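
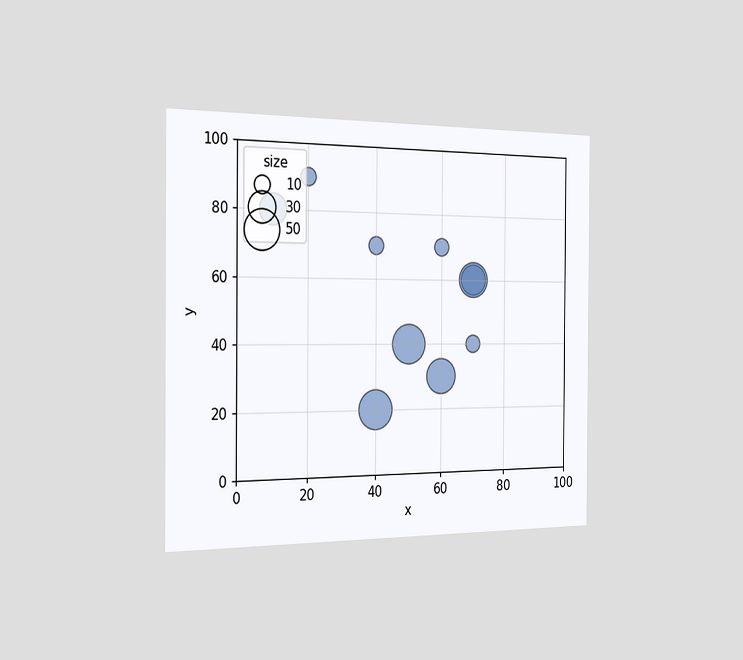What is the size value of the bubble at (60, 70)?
The chart is viewed slightly from the left. Matching the bubble at (60, 70) against the size legend gives 10.

10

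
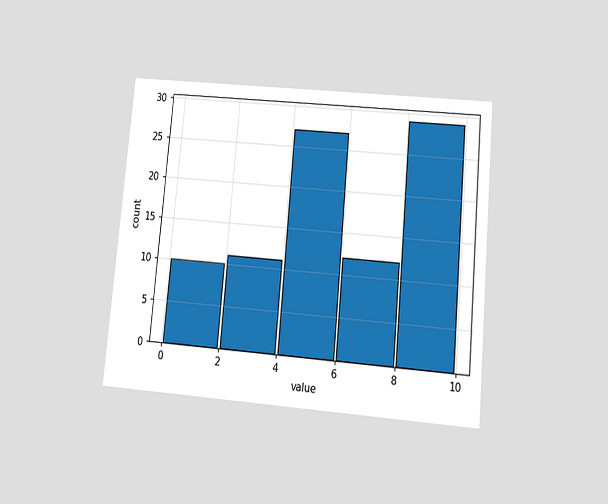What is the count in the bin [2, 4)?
11

The chart is tilted about 5° clockwise and viewed slightly from below. The [2, 4) bin has height 11.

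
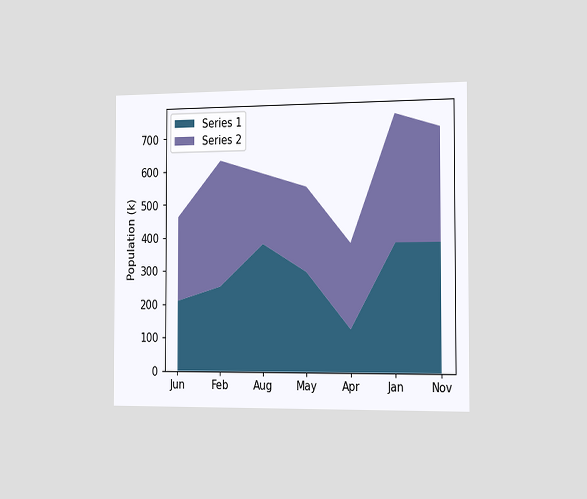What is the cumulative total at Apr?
378k

The chart is viewed slightly from the right. The stacked total at Apr reaches 378k.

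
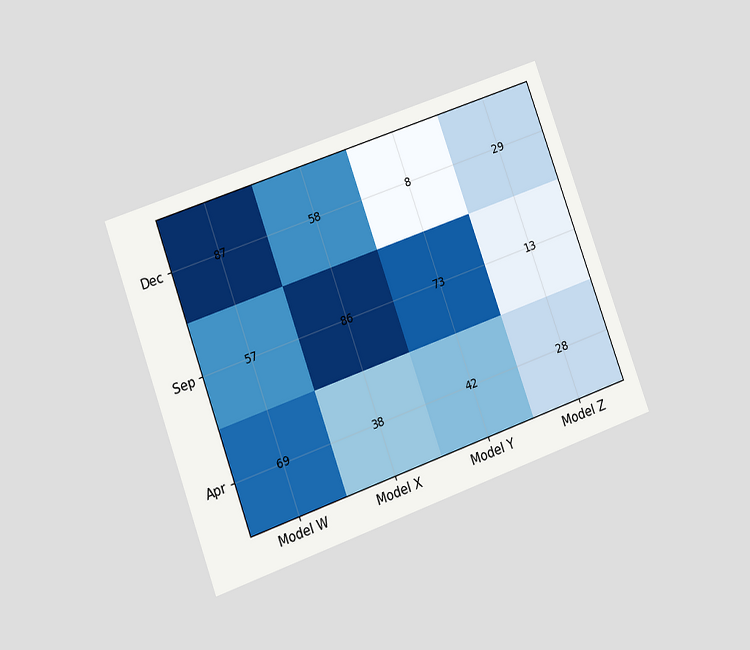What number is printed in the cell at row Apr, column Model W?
The chart is tilted about 20° counter-clockwise and viewed at a slight angle. The (Apr, Model W) cell reads 69.

69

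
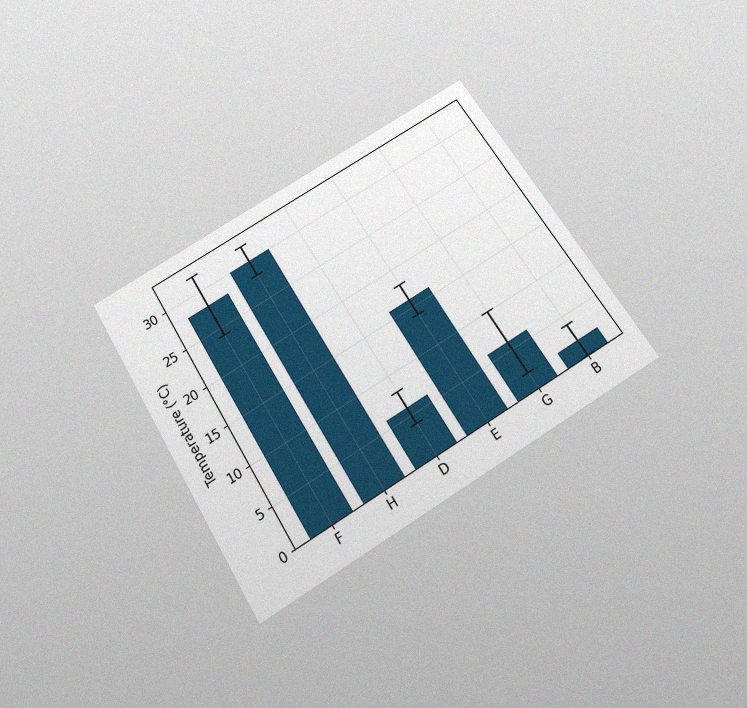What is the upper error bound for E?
18°C

The chart is tilted about 32° counter-clockwise and viewed slightly from below, with some photo noise. The E bar's upper whisker reaches 18°C.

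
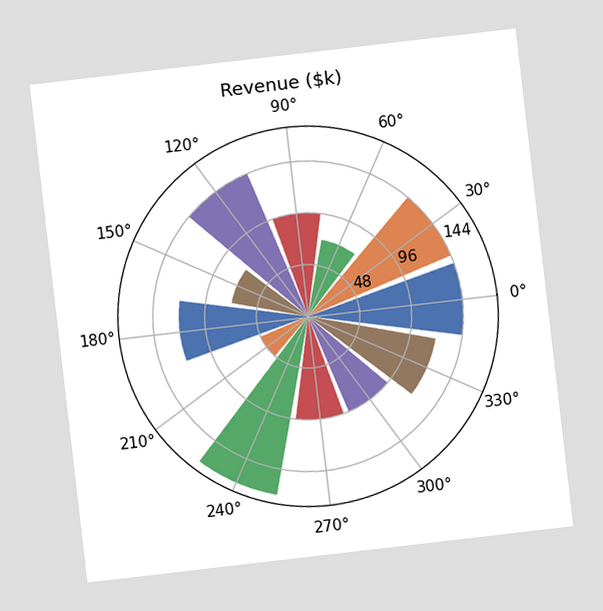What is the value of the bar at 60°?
$72k

The chart is tilted about 7° counter-clockwise. The bar at 60° reaches $72k on the radial axis.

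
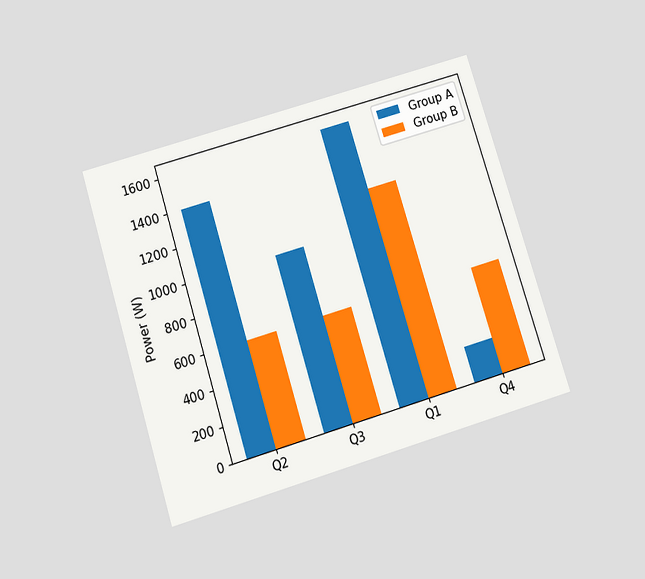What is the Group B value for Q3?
600W

The chart is tilted about 17° counter-clockwise and viewed slightly from below. The Group B bar at Q3 reaches 600W on the y-axis.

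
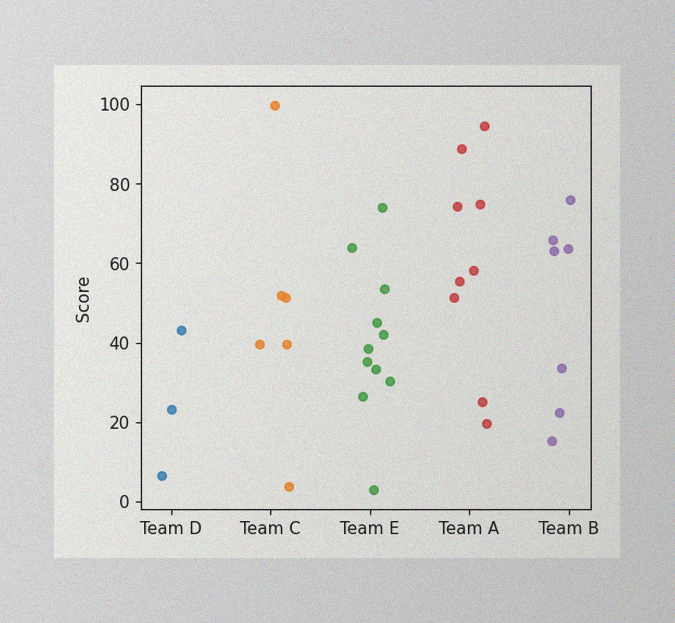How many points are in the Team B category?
7

The image has some photo noise and uneven lighting. Counting the markers in the Team B column gives 7.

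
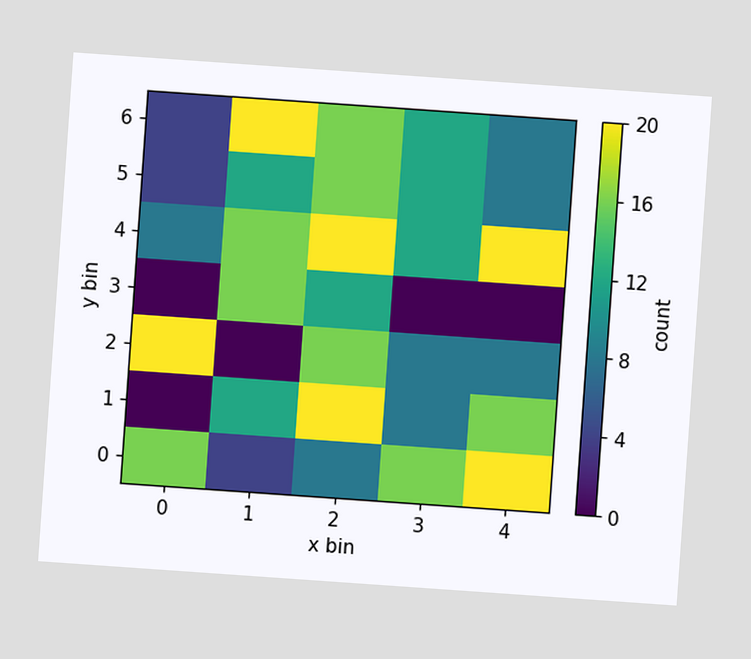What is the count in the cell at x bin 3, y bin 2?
8

The chart is tilted about 4° clockwise. Matching the cell (3, 2) against the colorbar gives 8.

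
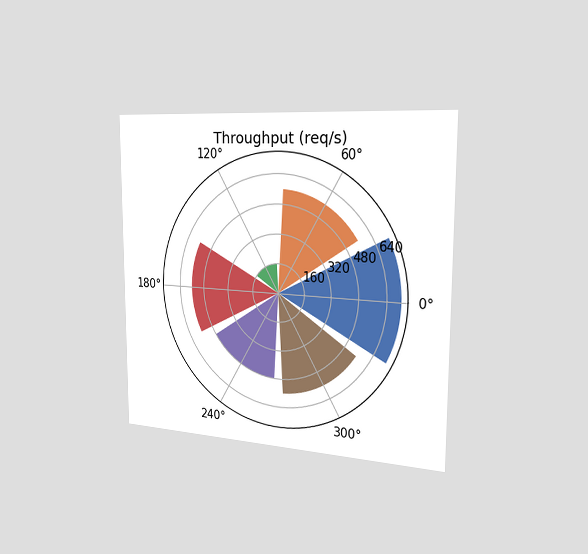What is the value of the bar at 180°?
560req/s

The chart is viewed slightly from the right. The bar at 180° reaches 560req/s on the radial axis.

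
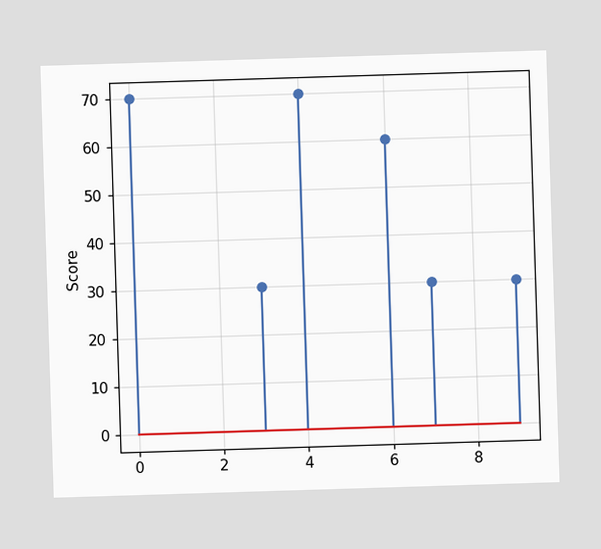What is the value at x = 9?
30

The stem at x=9 reaches 30.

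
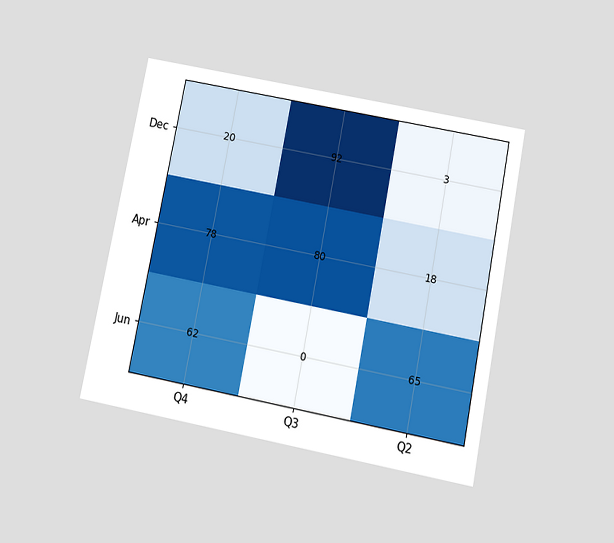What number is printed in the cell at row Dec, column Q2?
The chart is tilted about 11° clockwise and viewed slightly from below. The (Dec, Q2) cell reads 3.

3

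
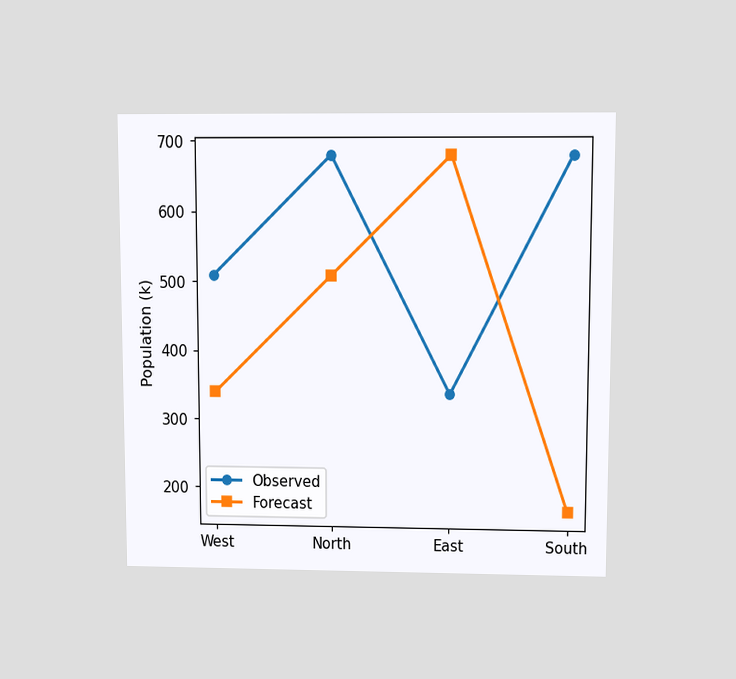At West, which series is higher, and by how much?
The chart is viewed slightly from above. At West, Observed sits above the other line by 170k.

Observed, by 170k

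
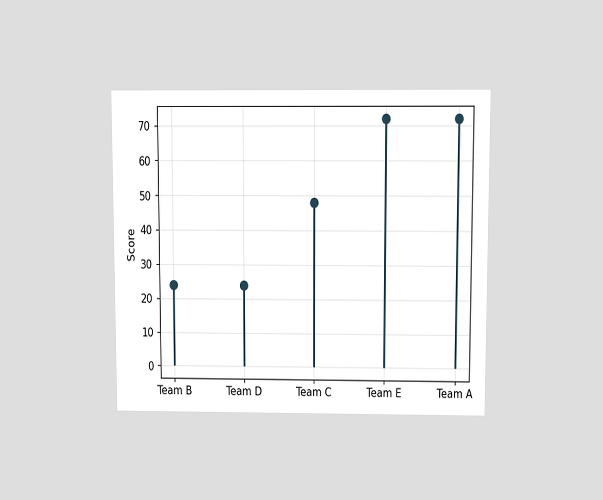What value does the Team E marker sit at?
72

The chart is viewed slightly from above. The Team E marker sits at 72.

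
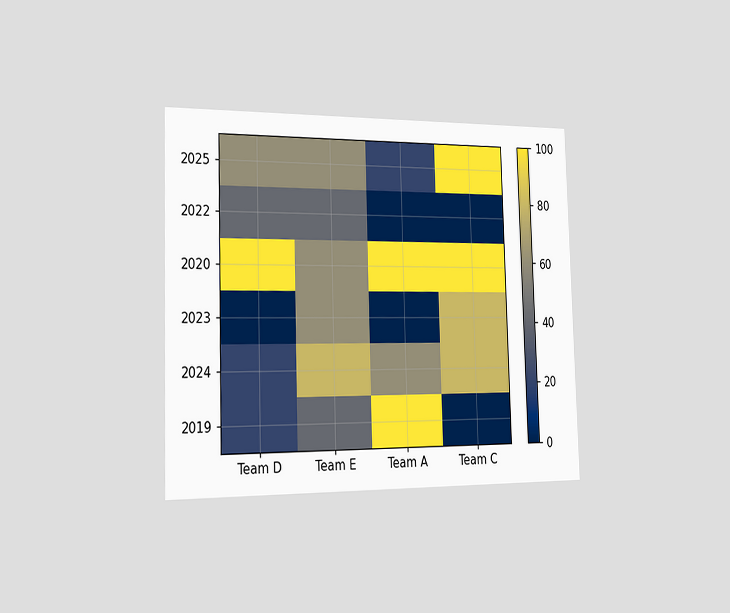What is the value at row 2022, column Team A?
The chart is viewed slightly from the left. Matching cell (2022, Team A) against the colorbar gives 0.

0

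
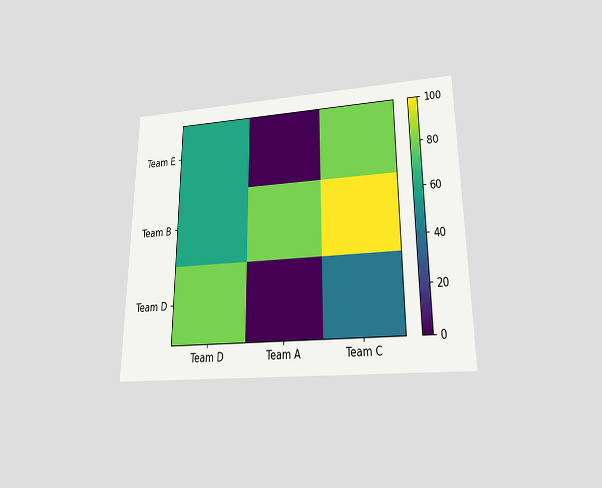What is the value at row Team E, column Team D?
60

The chart is viewed slightly from below. Matching cell (Team E, Team D) against the colorbar gives 60.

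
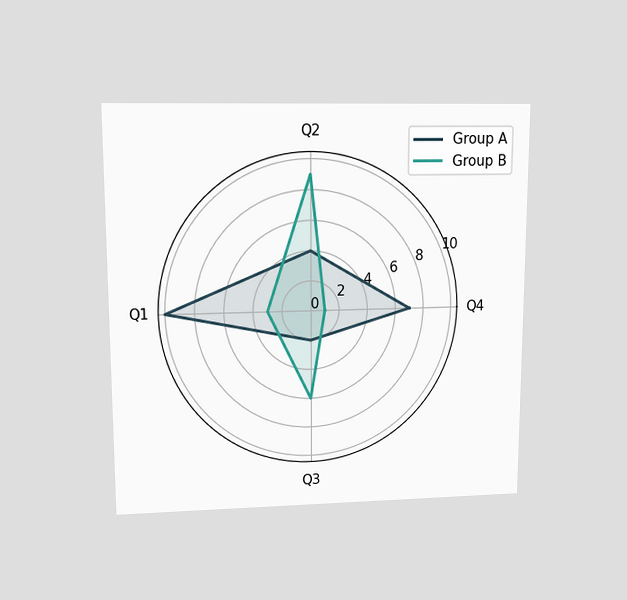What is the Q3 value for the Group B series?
6

The chart is viewed at a slight angle. On the Q3 axis, Group B reaches 6.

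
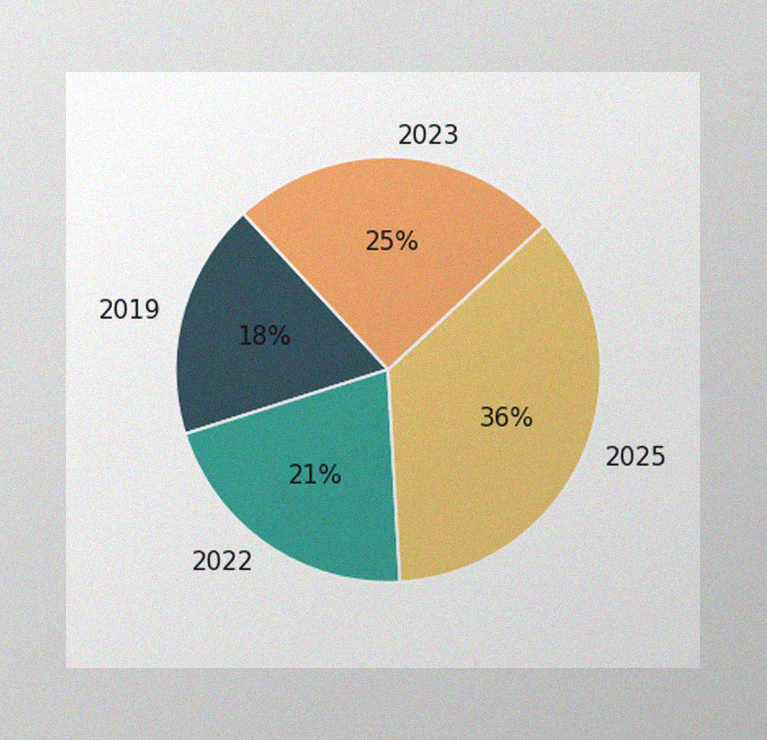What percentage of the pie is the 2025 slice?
36%

The image has some photo noise and uneven lighting. The 2025 slice takes up 36% of the pie.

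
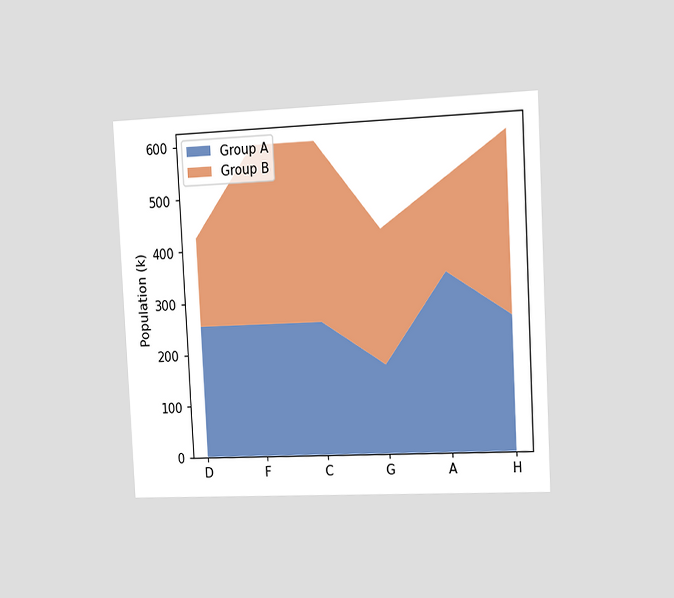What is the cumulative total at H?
595k

The chart is tilted about 3° counter-clockwise and viewed slightly from the right. The stacked total at H reaches 595k.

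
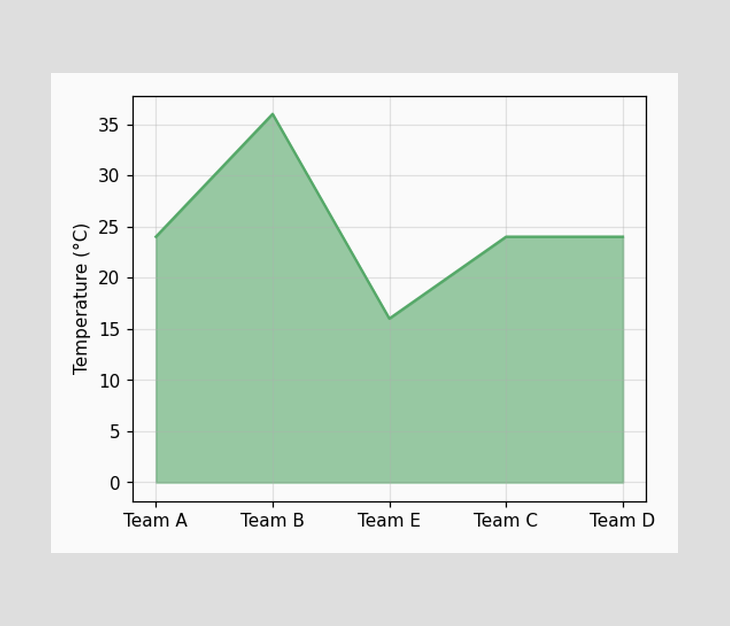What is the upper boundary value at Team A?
24°C

At Team A the upper boundary is at 24°C.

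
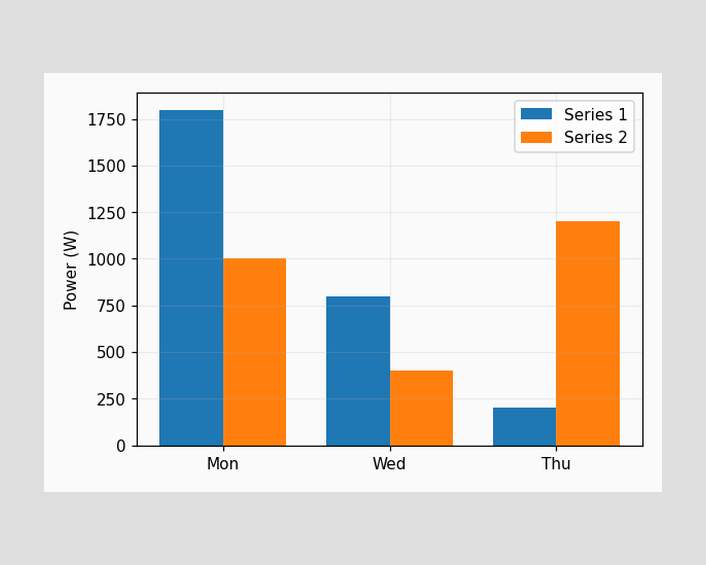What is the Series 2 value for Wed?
The Series 2 bar at Wed reaches 400W on the y-axis.

400W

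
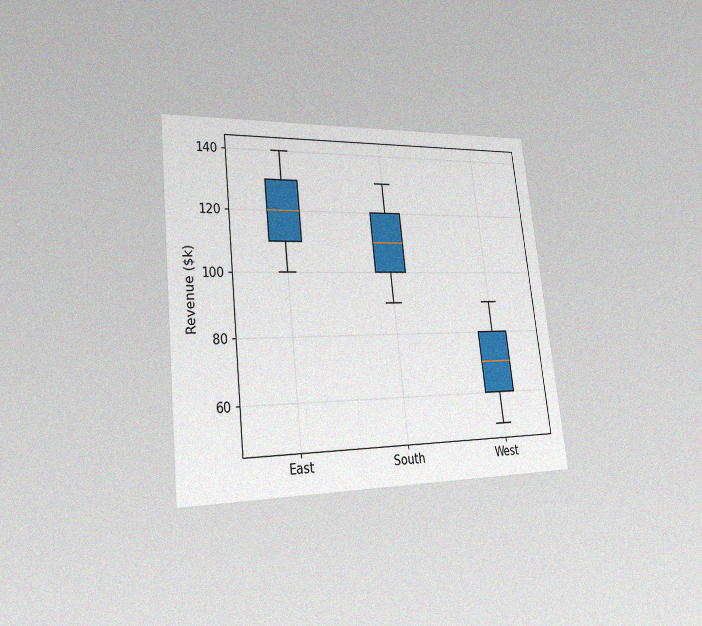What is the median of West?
$70k

The chart is tilted about 6° counter-clockwise and viewed slightly from the left, with some photo noise. The median line in the West box sits at $70k.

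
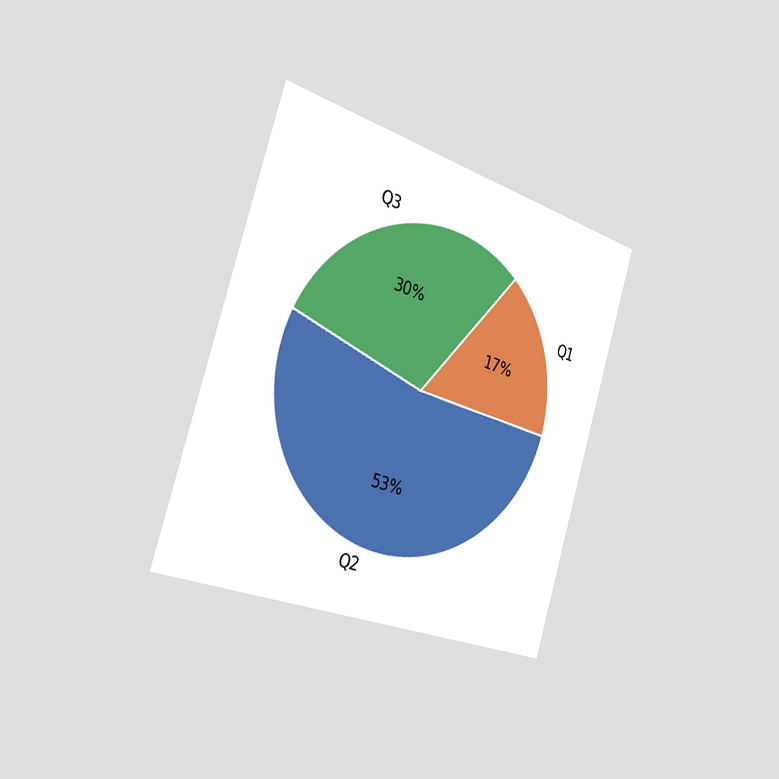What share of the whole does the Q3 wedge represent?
The chart is tilted about 17° clockwise and viewed slightly from the left. The Q3 slice takes up 30% of the pie.

30%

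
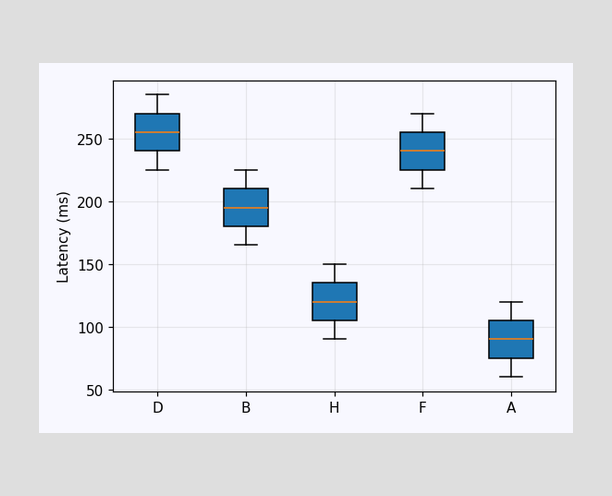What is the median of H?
120ms

The median line in the H box sits at 120ms.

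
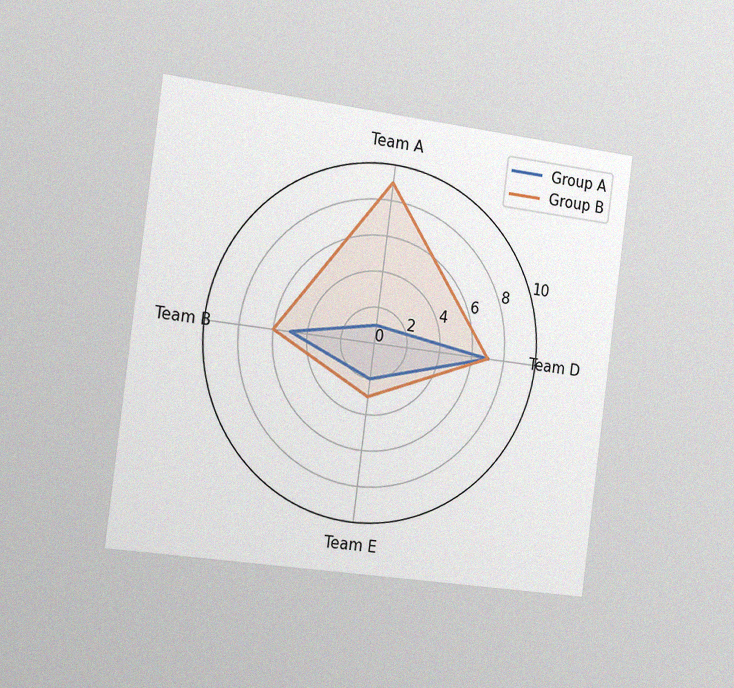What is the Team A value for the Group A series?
The chart is tilted about 7° clockwise and viewed slightly from the left, with some photo noise. On the Team A axis, Group A reaches 1.

1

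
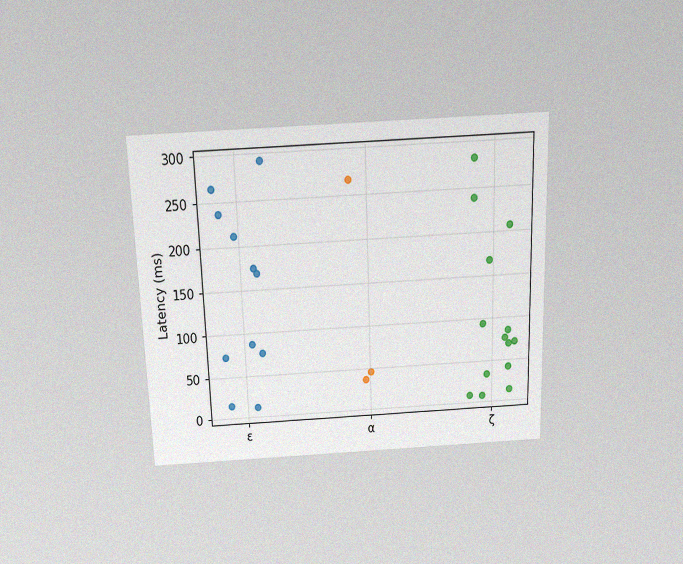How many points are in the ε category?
The chart is viewed slightly from above, with some photo noise. Counting the markers in the ε column gives 11.

11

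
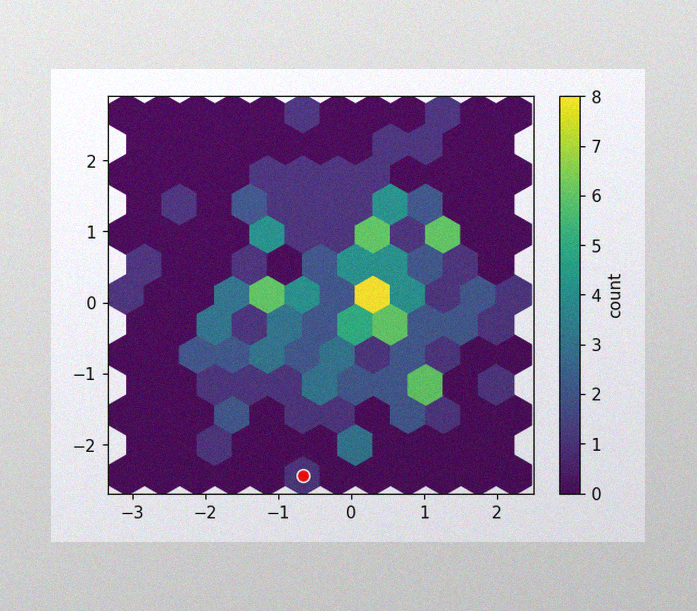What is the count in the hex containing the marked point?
1

The image has some photo noise and uneven lighting. The marked hex reads 1 on the colorbar.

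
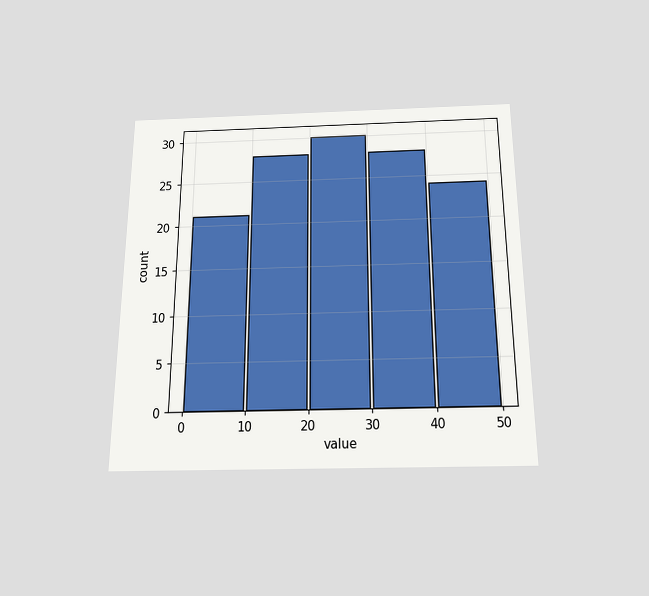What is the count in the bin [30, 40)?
The chart is viewed slightly from below. The [30, 40) bin has height 28.

28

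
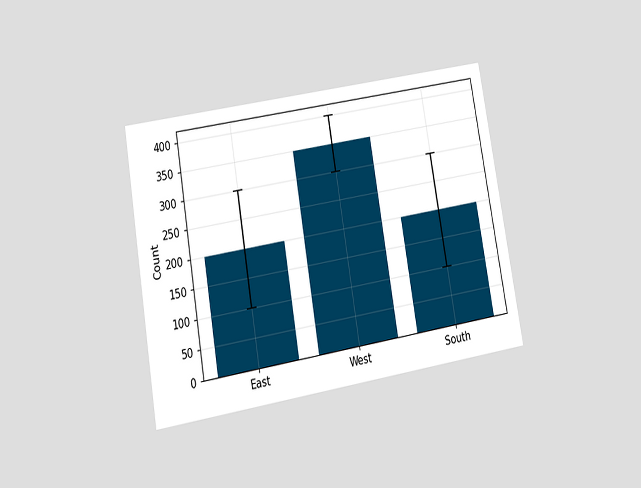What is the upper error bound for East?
The chart is tilted about 10° counter-clockwise and viewed at a slight angle. The East bar's upper whisker reaches 300.

300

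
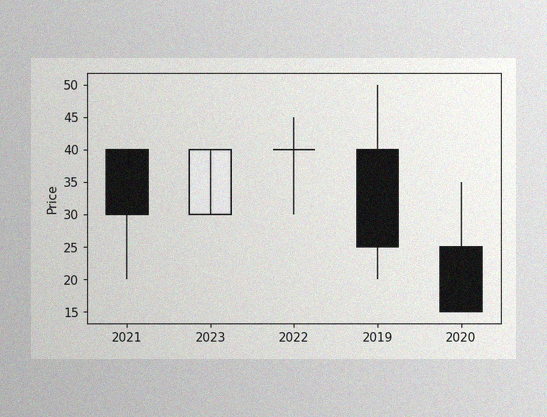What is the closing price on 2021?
30

The image has some photo noise and uneven lighting. The 2021 candle closes at 30.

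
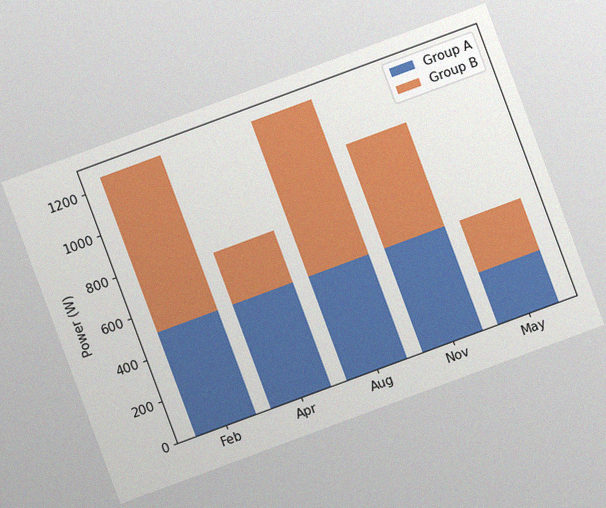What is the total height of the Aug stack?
The chart is tilted about 20° counter-clockwise, with some photo noise. The Aug stack's top reaches 1250W on the y-axis.

1250W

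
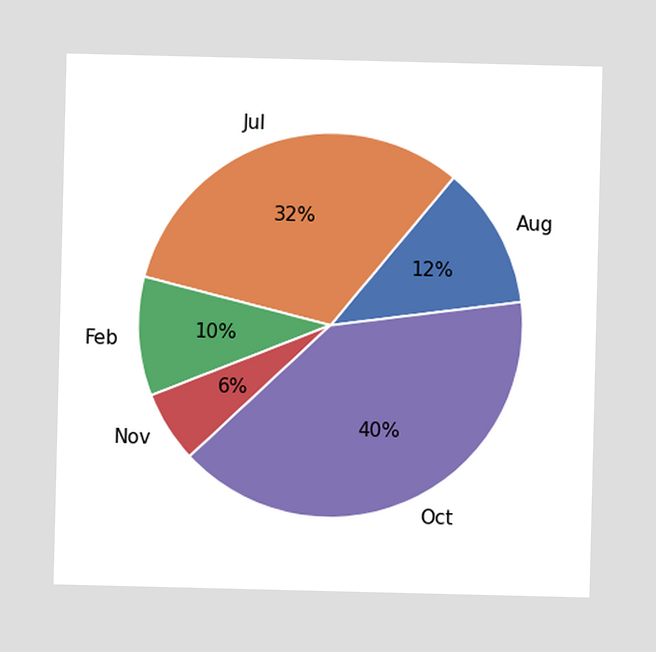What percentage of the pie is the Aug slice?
The Aug slice takes up 12% of the pie.

12%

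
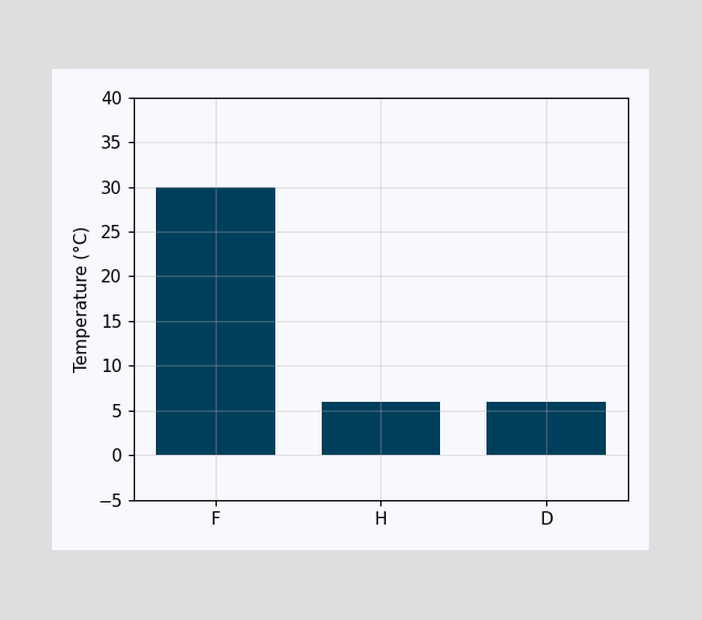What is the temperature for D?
6°C

Reading along the chart's y-axis, the D bar reaches 6°C.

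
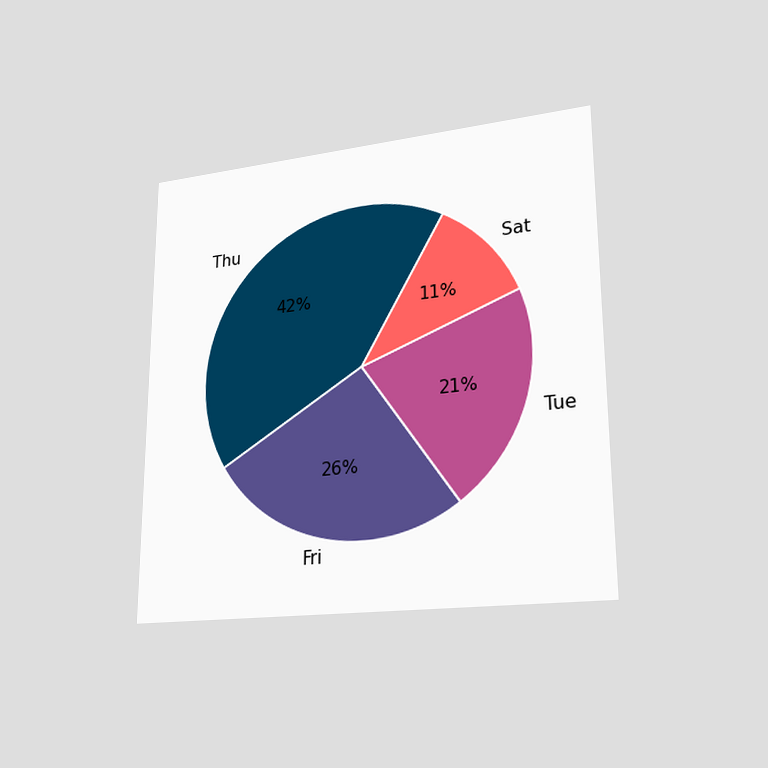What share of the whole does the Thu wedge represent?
42%

The chart is viewed slightly from the right. The Thu slice takes up 42% of the pie.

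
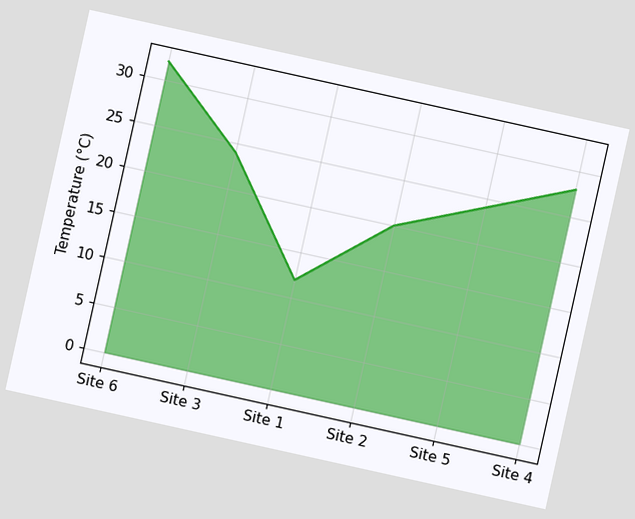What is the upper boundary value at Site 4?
The chart is tilted about 12° clockwise. At Site 4 the upper boundary is at 28°C.

28°C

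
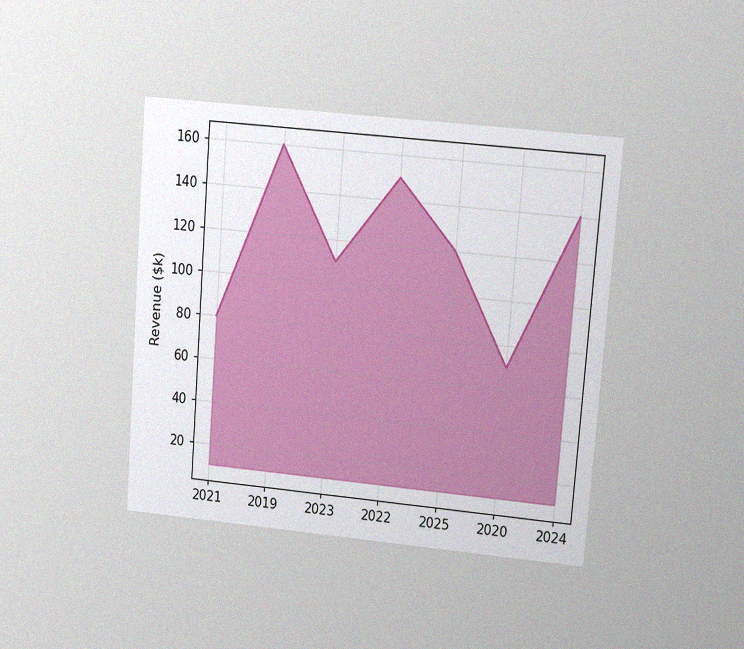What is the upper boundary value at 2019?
$160k

The chart is tilted about 4° clockwise and viewed at a slight angle, with some photo noise. At 2019 the upper boundary is at $160k.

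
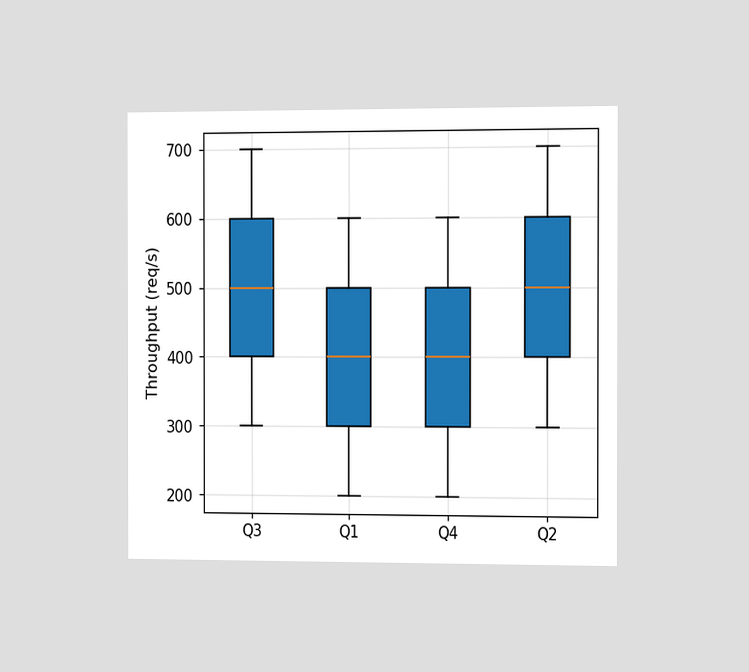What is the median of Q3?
500req/s

The chart is viewed slightly from the right. The median line in the Q3 box sits at 500req/s.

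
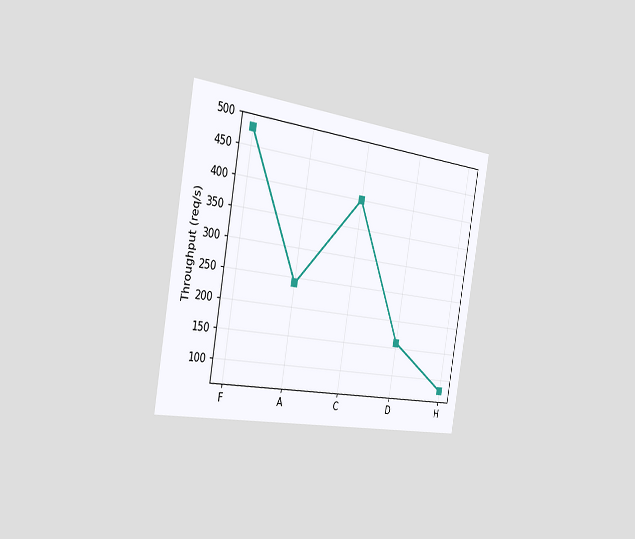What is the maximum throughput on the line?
The chart is tilted about 10° clockwise and viewed slightly from the left. The highest point is at F, and reading across to the y-axis gives 480req/s.

480req/s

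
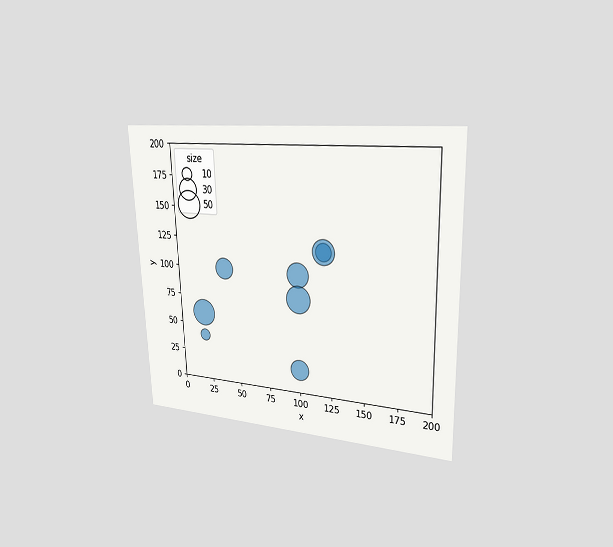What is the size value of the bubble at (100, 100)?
The chart is viewed slightly from the right. Matching the bubble at (100, 100) against the size legend gives 40.

40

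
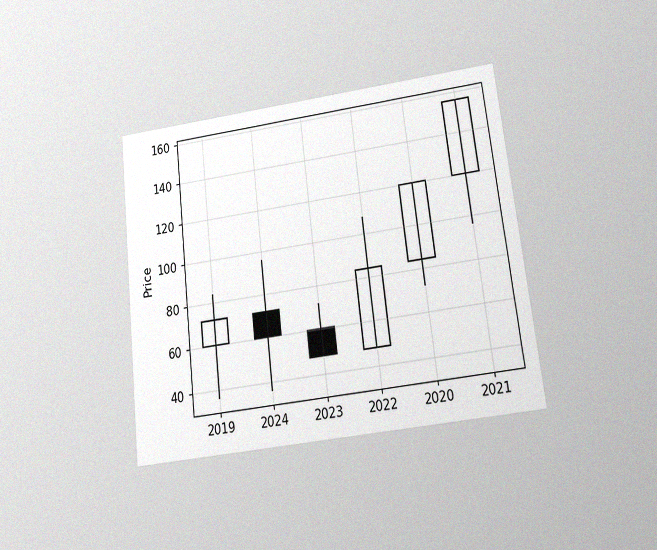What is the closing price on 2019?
The chart is tilted about 7° counter-clockwise and viewed at a slight angle, with some photo noise. The 2019 candle closes at 72.

72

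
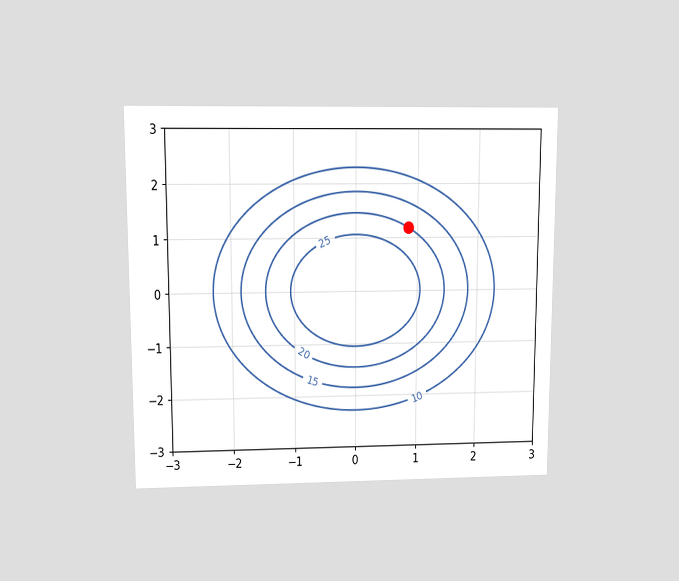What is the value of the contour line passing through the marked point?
20

The chart is viewed at a slight angle. The marked point sits on the contour labelled 20.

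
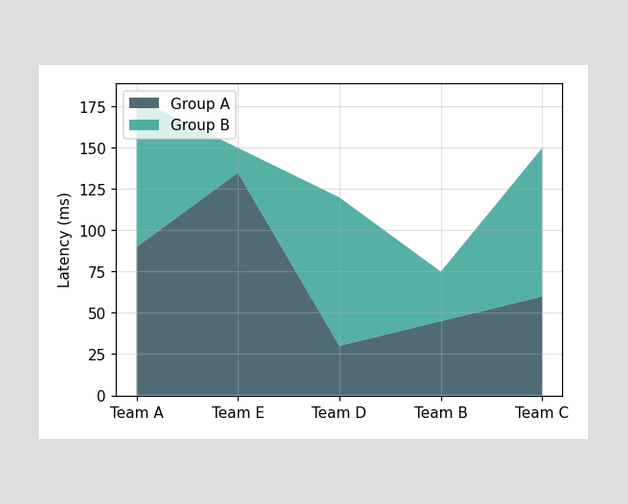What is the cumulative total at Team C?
The stacked total at Team C reaches 150ms.

150ms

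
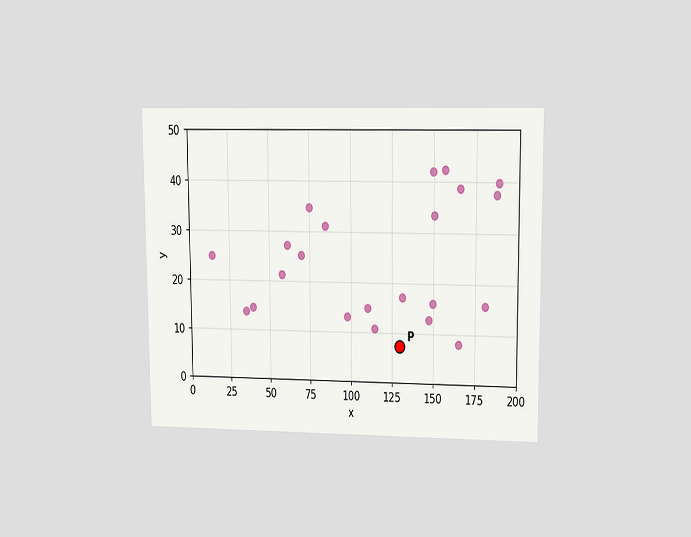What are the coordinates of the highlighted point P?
(130, 7.5)

The chart is viewed at a slight angle. Following the gridlines from P to each axis, P sits at (130, 7.5).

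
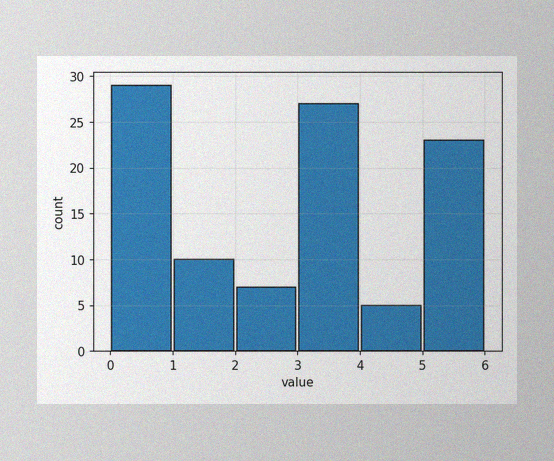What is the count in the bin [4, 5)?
The image has some photo noise and uneven lighting. The [4, 5) bin has height 5.

5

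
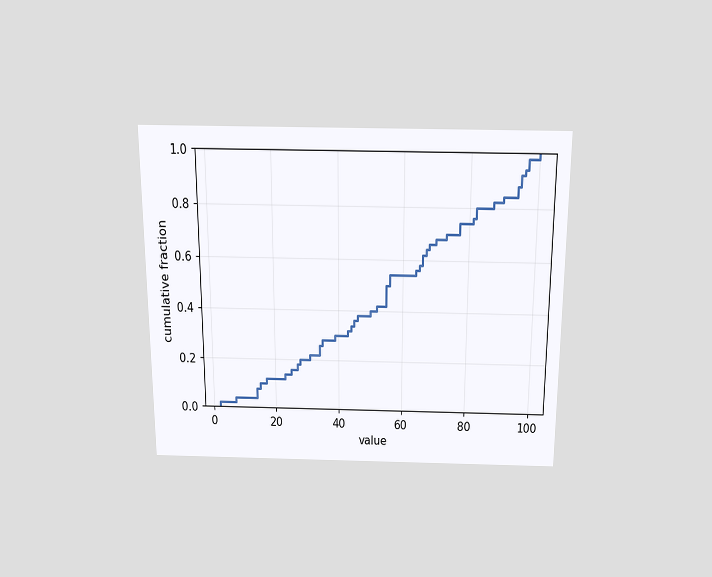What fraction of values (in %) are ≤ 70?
68%

The chart is viewed slightly from above. At x=70 the ECDF step is at 68%.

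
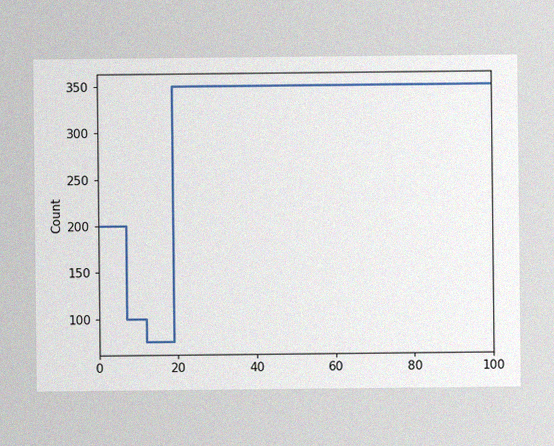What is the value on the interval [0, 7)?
200

The image has some photo noise and uneven lighting. On [0, 7) the step sits at 200.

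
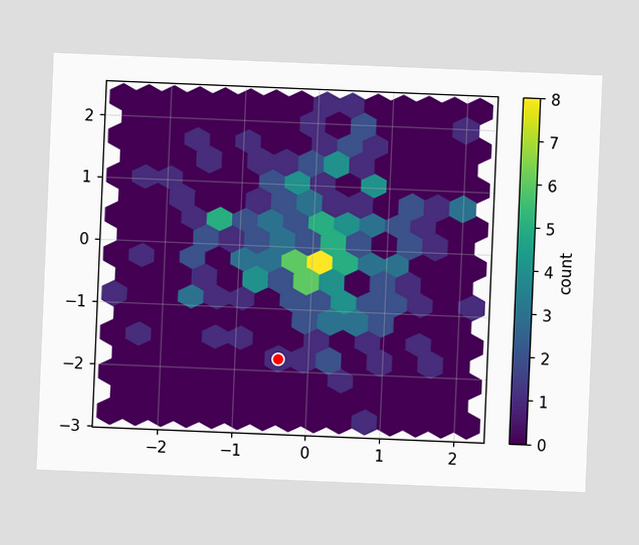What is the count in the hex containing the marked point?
1

The chart is tilted about 2° clockwise. The marked hex reads 1 on the colorbar.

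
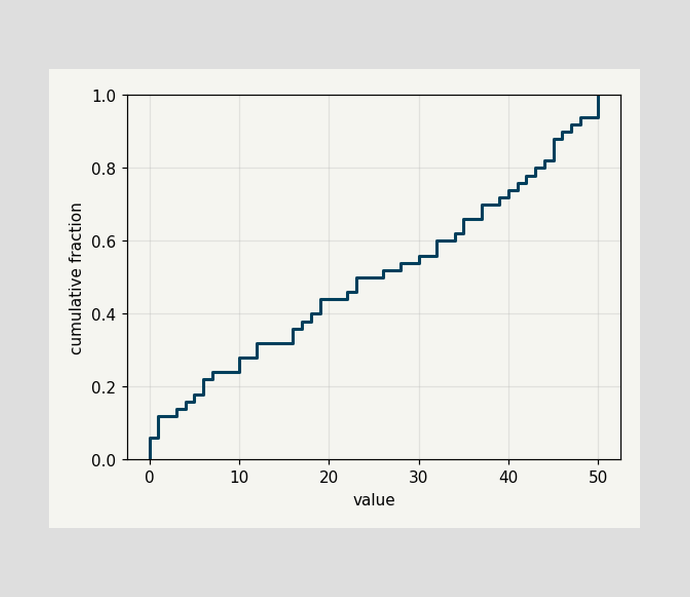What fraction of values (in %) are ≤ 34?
62%

At x=34 the ECDF step is at 62%.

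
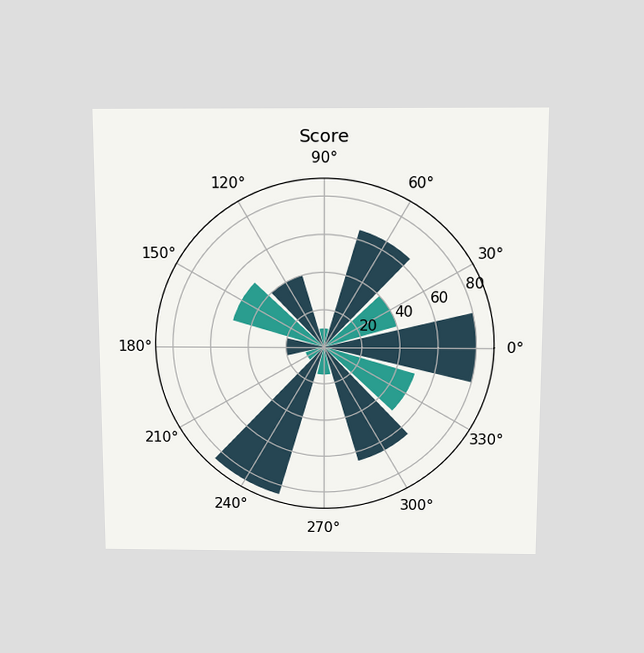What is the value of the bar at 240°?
85

The chart is viewed slightly from above. The bar at 240° reaches 85 on the radial axis.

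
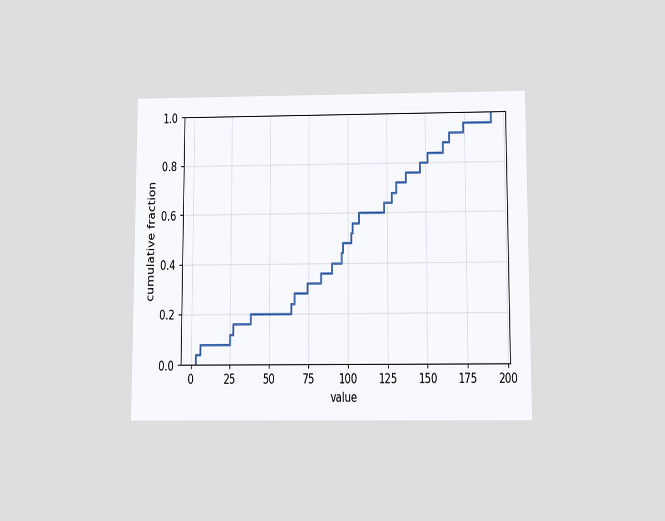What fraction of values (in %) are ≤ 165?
The chart is viewed slightly from below. At x=165 the ECDF step is at 92%.

92%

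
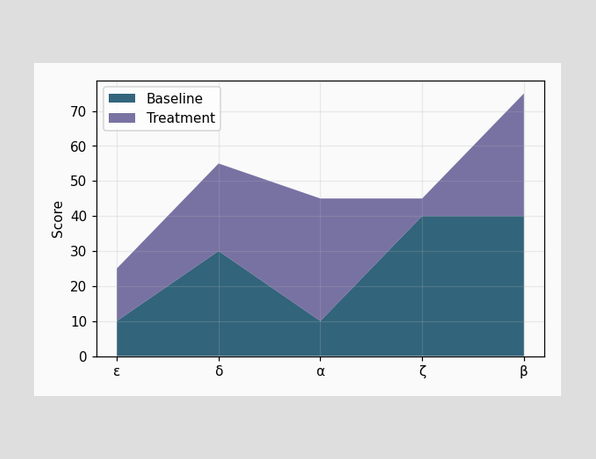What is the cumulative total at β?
The stacked total at β reaches 75.

75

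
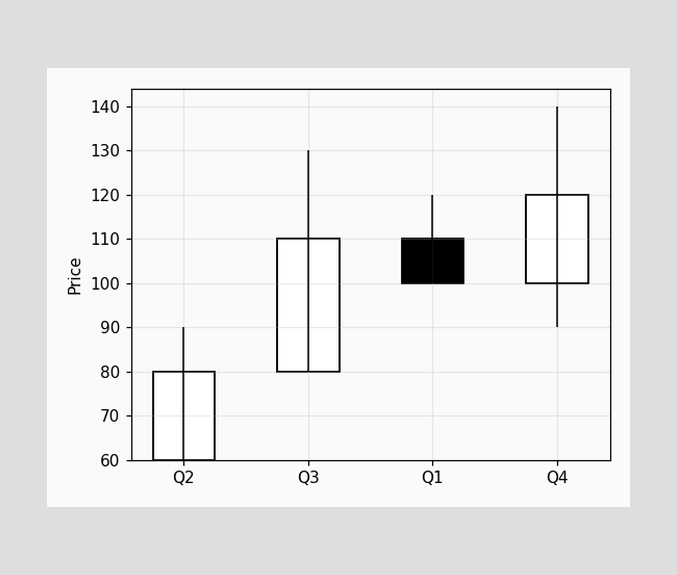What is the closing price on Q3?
The Q3 candle closes at 110.

110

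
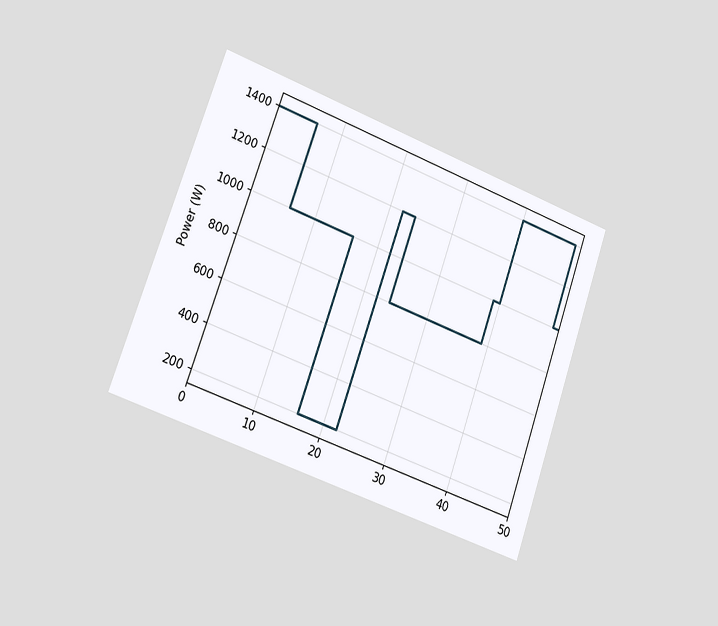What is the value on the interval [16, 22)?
The chart is tilted about 20° clockwise and viewed slightly from the left. On [16, 22) the step sits at 200W.

200W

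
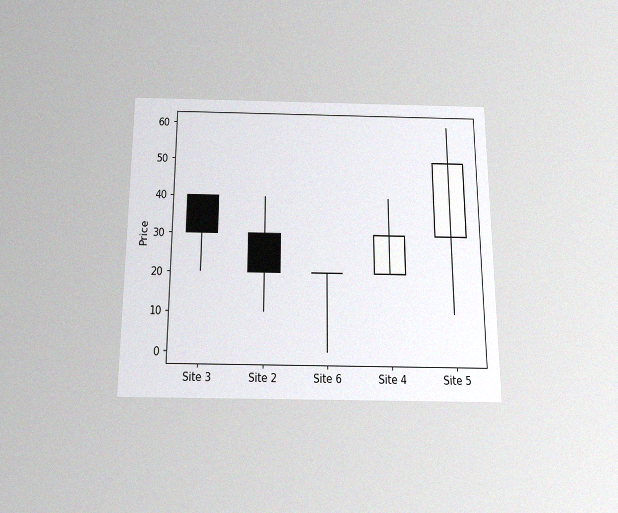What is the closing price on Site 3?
30

The chart is viewed slightly from below, with some photo noise. The Site 3 candle closes at 30.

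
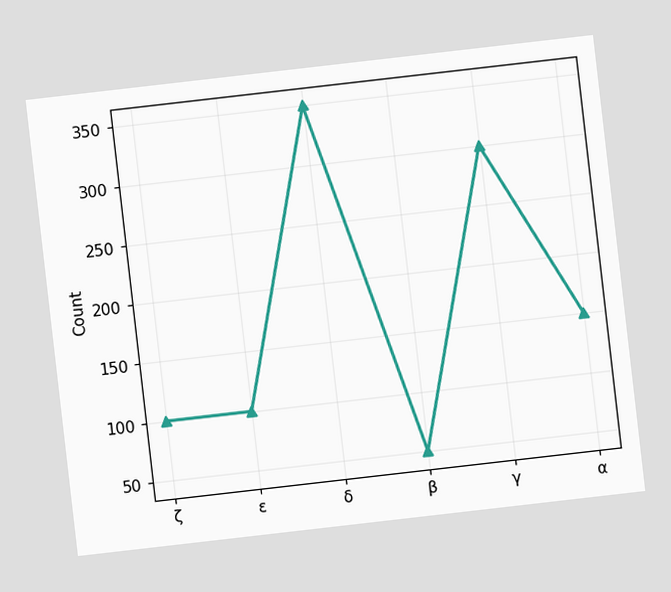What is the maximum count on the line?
The chart is tilted about 7° counter-clockwise. The highest point is at δ, and reading across to the y-axis gives 350.

350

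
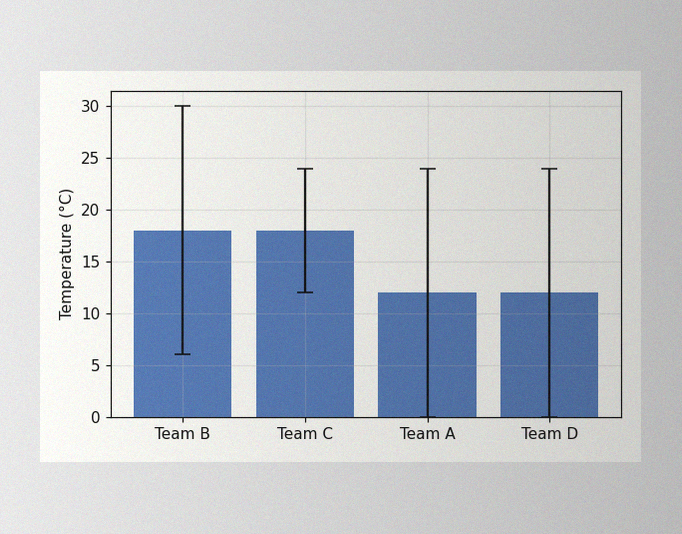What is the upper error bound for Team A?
The image has some photo noise and uneven lighting. The Team A bar's upper whisker reaches 24°C.

24°C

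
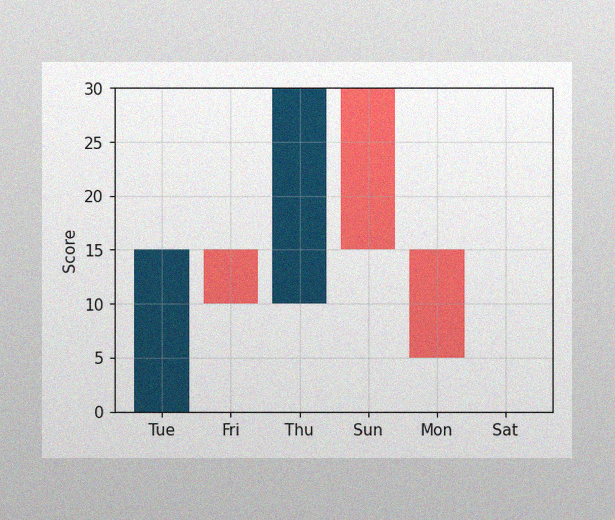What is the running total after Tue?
15

The image has some photo noise and uneven lighting. After Tue the running total reaches 15.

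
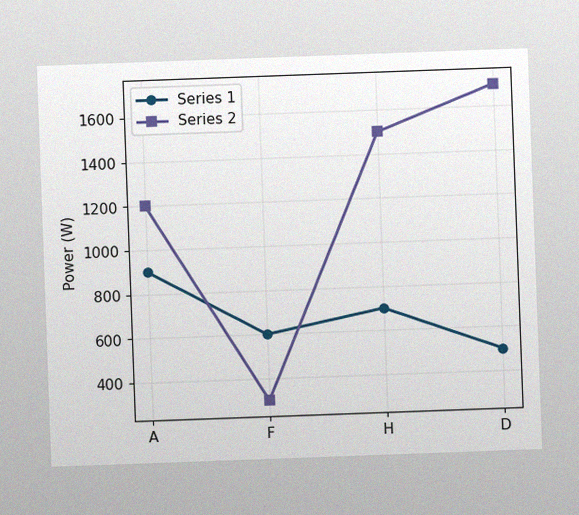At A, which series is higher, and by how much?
The chart is tilted about 2° counter-clockwise, with some photo noise. At A, Series 2 sits above the other line by 300W.

Series 2, by 300W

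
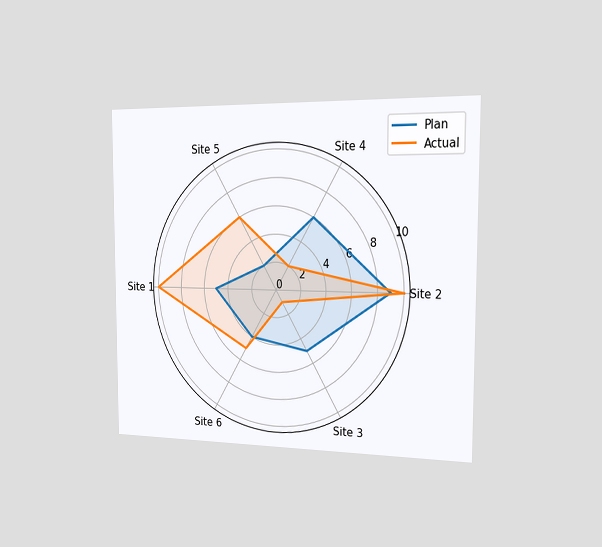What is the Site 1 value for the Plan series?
The chart is viewed slightly from the right. On the Site 1 axis, Plan reaches 5.

5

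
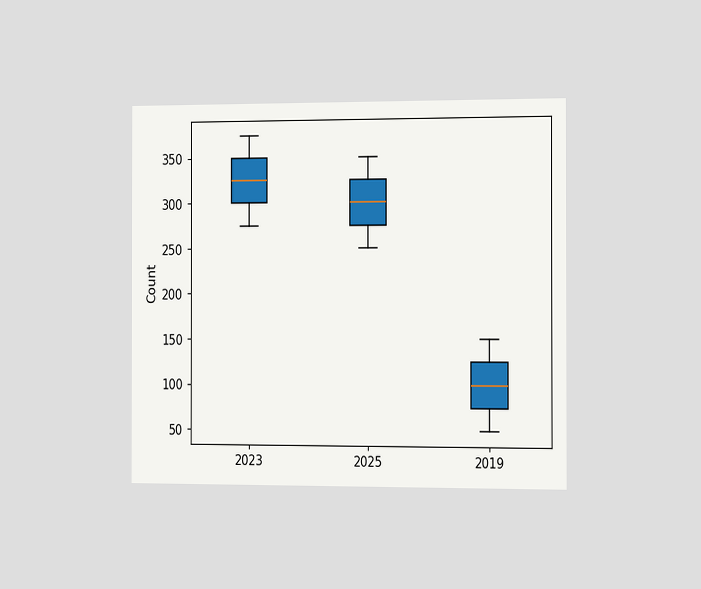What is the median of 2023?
The chart is viewed slightly from the right. The median line in the 2023 box sits at 325.

325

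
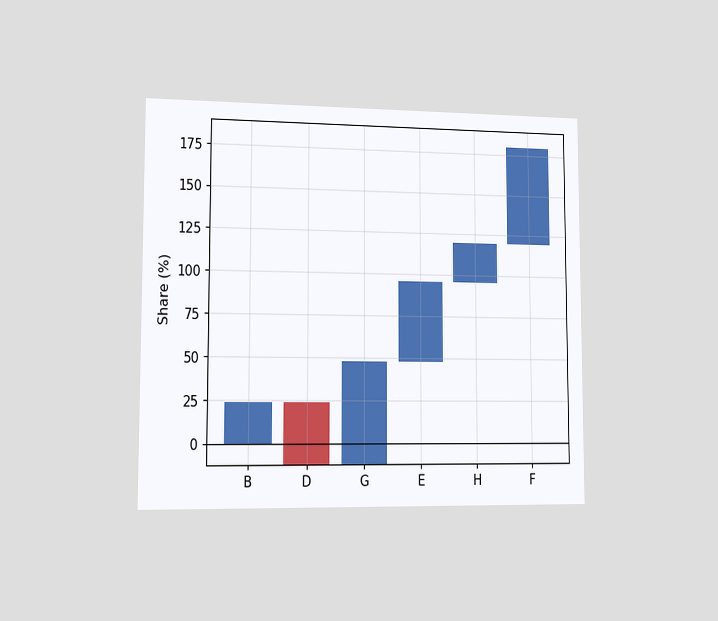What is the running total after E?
96%

The chart is viewed slightly from the left. After E the running total reaches 96%.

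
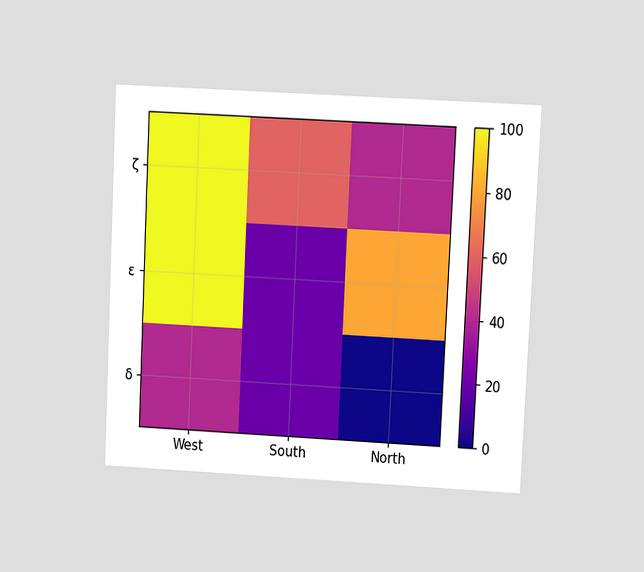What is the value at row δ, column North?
The chart is tilted about 3° clockwise and viewed at a slight angle. Matching cell (δ, North) against the colorbar gives 0.

0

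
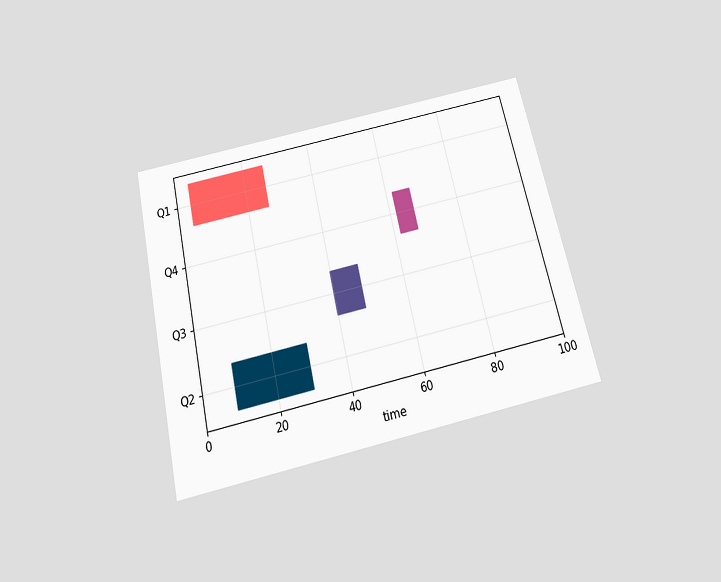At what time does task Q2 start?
The chart is tilted about 13° counter-clockwise and viewed slightly from below. The Q2 bar begins at t=9.

9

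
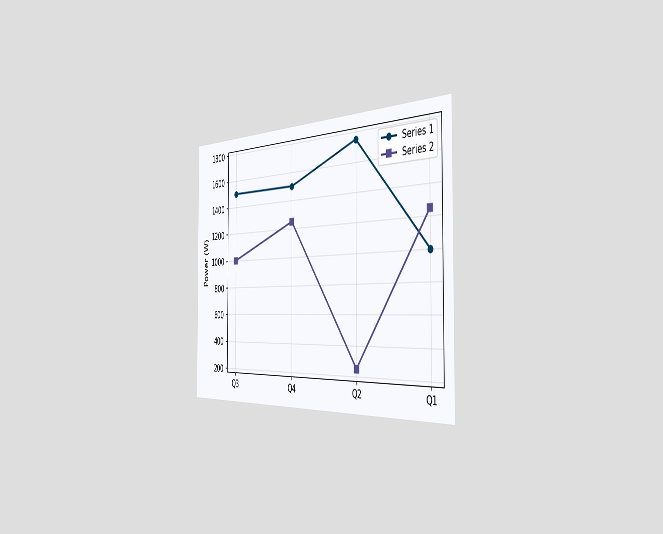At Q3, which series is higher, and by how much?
Series 1, by 500W

The chart is viewed slightly from the right. At Q3, Series 1 sits above the other line by 500W.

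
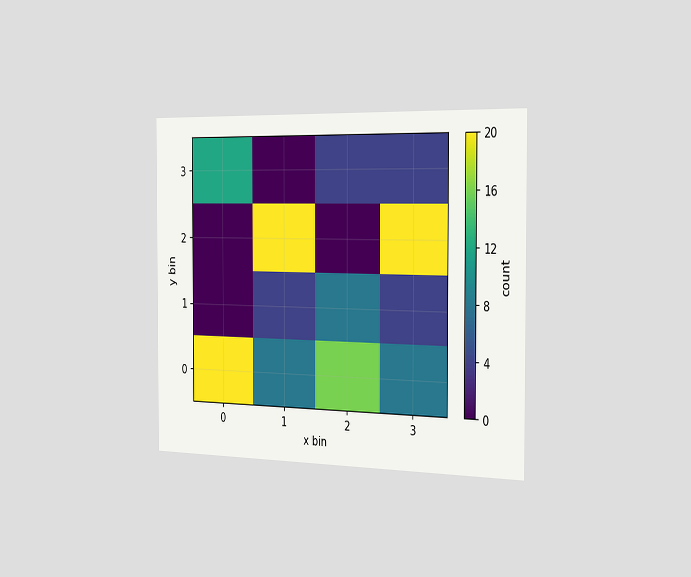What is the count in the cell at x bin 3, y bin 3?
4

The chart is viewed slightly from the right. Matching the cell (3, 3) against the colorbar gives 4.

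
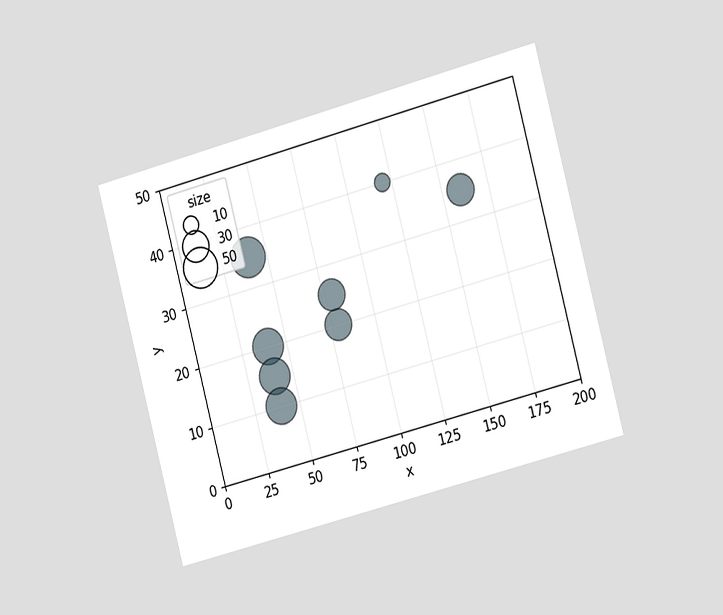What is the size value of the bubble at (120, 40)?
10

The chart is tilted about 15° counter-clockwise and viewed slightly from the right. Matching the bubble at (120, 40) against the size legend gives 10.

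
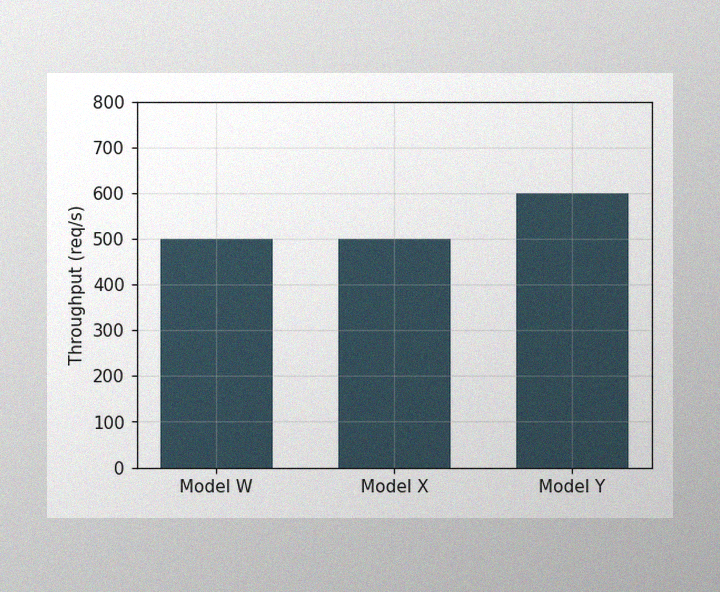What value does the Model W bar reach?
The image has some photo noise and uneven lighting. Reading along the chart's y-axis, the Model W bar reaches 500req/s.

500req/s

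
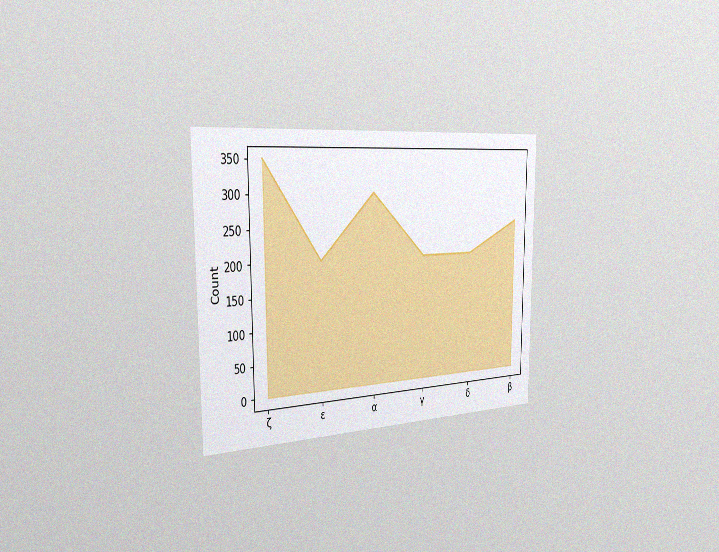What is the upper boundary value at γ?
200

The chart is viewed slightly from the left, with some photo noise. At γ the upper boundary is at 200.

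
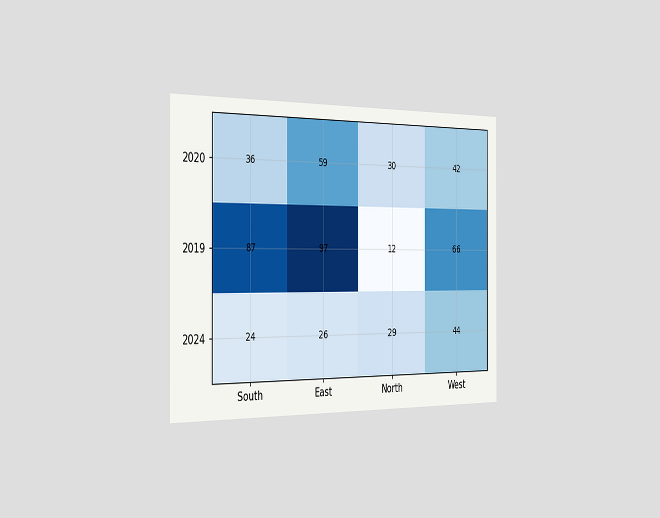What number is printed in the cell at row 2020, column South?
36

The chart is viewed slightly from the left. The (2020, South) cell reads 36.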